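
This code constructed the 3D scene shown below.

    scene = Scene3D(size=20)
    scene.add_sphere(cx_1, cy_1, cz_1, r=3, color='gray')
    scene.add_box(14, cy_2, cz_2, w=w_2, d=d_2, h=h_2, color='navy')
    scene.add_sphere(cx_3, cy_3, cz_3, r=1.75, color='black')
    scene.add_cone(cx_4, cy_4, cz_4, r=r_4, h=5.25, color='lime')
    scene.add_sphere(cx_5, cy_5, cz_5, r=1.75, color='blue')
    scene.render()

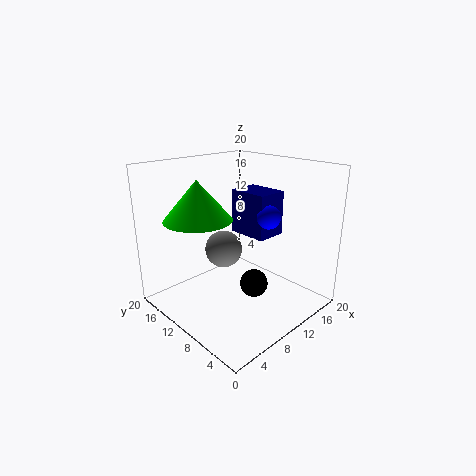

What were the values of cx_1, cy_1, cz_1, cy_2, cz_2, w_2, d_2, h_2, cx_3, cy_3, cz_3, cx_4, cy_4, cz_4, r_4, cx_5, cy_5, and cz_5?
cx_1 = 13; cy_1 = 16.5; cz_1 = 5.25; cy_2 = 9.25; cz_2 = 8.5; w_2 = 4.75; d_2 = 6.25; h_2 = 6.75; cx_3 = 7.75; cy_3 = 4.75; cz_3 = 6; cx_4 = 5; cy_4 = 12.25; cz_4 = 13.25; r_4 = 4.5; cx_5 = 15.25; cy_5 = 9; cz_5 = 12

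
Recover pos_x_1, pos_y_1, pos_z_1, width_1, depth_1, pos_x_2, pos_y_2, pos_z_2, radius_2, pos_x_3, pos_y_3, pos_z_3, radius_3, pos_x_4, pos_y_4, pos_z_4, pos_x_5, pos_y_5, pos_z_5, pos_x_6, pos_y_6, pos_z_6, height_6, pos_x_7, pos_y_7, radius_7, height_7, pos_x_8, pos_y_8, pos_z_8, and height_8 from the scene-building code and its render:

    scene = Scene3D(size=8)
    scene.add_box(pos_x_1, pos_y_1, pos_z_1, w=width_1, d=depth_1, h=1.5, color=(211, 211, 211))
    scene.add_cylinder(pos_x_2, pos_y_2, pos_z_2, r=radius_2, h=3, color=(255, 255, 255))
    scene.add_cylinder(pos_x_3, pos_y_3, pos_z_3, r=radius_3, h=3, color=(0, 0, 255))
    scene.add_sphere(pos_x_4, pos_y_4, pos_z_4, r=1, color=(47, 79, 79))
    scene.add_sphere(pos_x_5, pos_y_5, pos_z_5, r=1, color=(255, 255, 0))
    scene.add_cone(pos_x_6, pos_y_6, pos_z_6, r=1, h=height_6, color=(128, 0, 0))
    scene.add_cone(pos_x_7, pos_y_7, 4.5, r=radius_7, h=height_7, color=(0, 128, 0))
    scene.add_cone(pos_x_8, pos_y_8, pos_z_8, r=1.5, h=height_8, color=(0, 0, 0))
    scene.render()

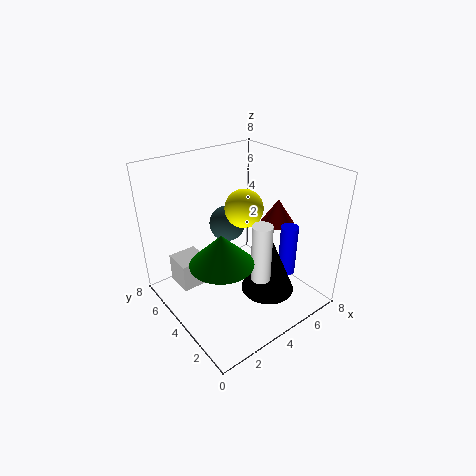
pos_x_1 = 0.5; pos_y_1 = 4; pos_z_1 = 2; width_1 = 1.5; depth_1 = 1.5; pos_x_2 = 3.5; pos_y_2 = 1.5; pos_z_2 = 3; radius_2 = 0.5; pos_x_3 = 6.5; pos_y_3 = 2.5; pos_z_3 = 1.5; radius_3 = 0.5; pos_x_4 = 4; pos_y_4 = 5; pos_z_4 = 4.5; pos_x_5 = 4; pos_y_5 = 3.5; pos_z_5 = 6; pos_x_6 = 7; pos_y_6 = 4; pos_z_6 = 4; height_6 = 1.5; pos_x_7 = 1.5; pos_y_7 = 2; radius_7 = 1.5; height_7 = 1.5; pos_x_8 = 5; pos_y_8 = 2.5; pos_z_8 = 1; height_8 = 3.5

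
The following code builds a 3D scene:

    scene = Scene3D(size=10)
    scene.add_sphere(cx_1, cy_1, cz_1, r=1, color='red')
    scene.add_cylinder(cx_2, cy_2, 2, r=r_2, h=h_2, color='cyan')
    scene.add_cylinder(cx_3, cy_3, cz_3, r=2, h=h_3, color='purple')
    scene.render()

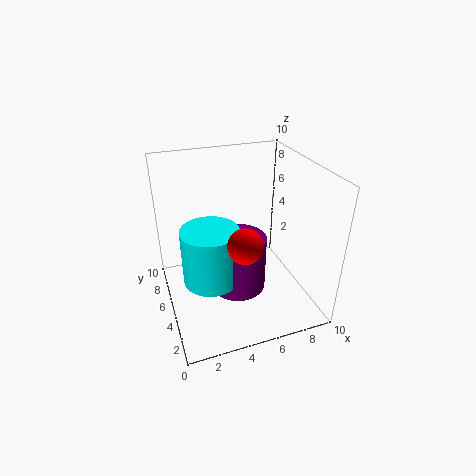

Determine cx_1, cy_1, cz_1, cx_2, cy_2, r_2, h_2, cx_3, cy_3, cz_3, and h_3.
cx_1 = 4, cy_1 = 1, cz_1 = 7, cx_2 = 3, cy_2 = 5, r_2 = 2, h_2 = 4, cx_3 = 5, cy_3 = 5, cz_3 = 1, h_3 = 4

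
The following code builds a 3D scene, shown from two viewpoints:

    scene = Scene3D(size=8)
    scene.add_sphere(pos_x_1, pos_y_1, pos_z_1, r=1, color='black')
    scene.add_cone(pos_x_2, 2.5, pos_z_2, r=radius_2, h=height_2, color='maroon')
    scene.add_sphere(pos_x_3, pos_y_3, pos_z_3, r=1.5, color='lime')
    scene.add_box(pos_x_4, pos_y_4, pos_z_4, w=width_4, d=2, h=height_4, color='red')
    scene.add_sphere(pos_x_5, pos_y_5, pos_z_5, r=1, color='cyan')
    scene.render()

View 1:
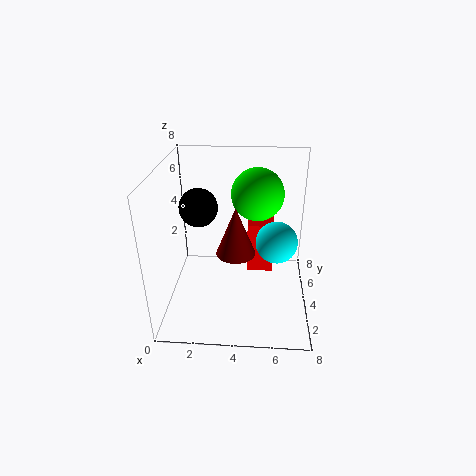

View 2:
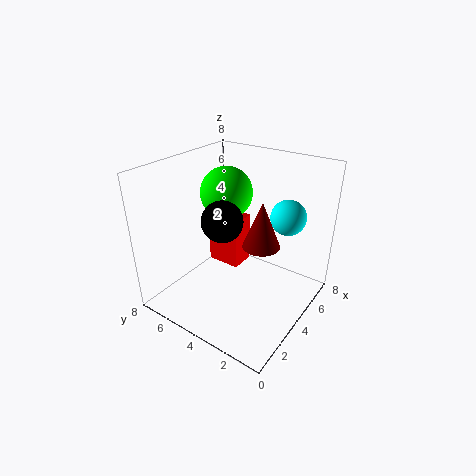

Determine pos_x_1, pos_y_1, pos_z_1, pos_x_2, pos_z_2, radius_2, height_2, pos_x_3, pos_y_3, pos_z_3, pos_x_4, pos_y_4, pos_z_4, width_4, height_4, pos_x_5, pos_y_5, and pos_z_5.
pos_x_1 = 2, pos_y_1 = 3.5, pos_z_1 = 6, pos_x_2 = 4, pos_z_2 = 4, radius_2 = 1, height_2 = 2.5, pos_x_3 = 5, pos_y_3 = 5.5, pos_z_3 = 6, pos_x_4 = 4.5, pos_y_4 = 4.5, pos_z_4 = 1.5, width_4 = 1.5, height_4 = 3, pos_x_5 = 6, pos_y_5 = 2, pos_z_5 = 5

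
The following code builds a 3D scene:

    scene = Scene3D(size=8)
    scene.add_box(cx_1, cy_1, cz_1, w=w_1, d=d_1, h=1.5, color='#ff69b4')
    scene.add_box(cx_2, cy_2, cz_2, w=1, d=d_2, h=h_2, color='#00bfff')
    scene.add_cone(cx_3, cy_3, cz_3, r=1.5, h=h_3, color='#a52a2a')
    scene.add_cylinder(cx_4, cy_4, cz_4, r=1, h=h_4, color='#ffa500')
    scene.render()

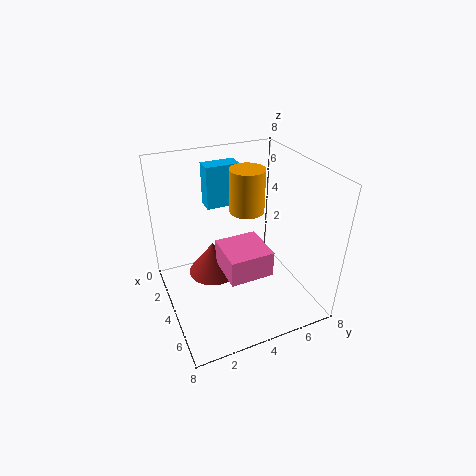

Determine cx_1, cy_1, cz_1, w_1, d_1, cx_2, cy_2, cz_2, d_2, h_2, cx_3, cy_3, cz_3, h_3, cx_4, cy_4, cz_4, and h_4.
cx_1 = 3
cy_1 = 3
cz_1 = 2
w_1 = 2.5
d_1 = 2.5
cx_2 = 1
cy_2 = 3
cz_2 = 5
d_2 = 2
h_2 = 2.5
cx_3 = 2.5
cy_3 = 3
cz_3 = 1
h_3 = 2
cx_4 = 3
cy_4 = 5
cz_4 = 5
h_4 = 2.5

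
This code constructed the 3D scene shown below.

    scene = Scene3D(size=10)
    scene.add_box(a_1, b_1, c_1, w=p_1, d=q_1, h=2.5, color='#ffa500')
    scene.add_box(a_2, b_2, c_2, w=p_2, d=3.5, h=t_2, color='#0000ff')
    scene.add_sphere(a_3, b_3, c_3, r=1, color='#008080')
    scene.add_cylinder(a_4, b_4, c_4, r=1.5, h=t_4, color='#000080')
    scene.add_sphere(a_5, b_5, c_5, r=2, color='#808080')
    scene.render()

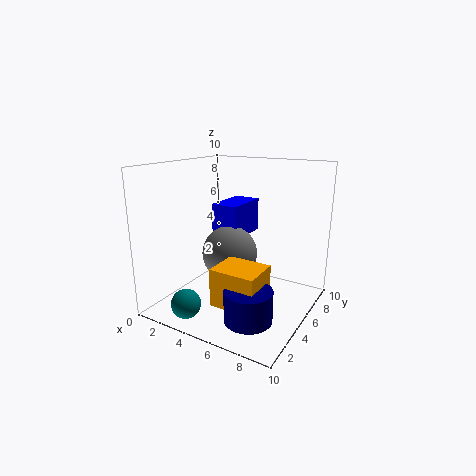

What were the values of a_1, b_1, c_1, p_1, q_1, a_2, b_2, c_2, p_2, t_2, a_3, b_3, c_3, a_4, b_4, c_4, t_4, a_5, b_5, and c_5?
a_1 = 5; b_1 = 1.5; c_1 = 1.5; p_1 = 3; q_1 = 2.5; a_2 = 2.5; b_2 = 5.5; c_2 = 4.5; p_2 = 2; t_2 = 2.5; a_3 = 3; b_3 = 1.5; c_3 = 1; a_4 = 7.5; b_4 = 2; c_4 = 1; t_4 = 2; a_5 = 4; b_5 = 5.5; c_5 = 3.5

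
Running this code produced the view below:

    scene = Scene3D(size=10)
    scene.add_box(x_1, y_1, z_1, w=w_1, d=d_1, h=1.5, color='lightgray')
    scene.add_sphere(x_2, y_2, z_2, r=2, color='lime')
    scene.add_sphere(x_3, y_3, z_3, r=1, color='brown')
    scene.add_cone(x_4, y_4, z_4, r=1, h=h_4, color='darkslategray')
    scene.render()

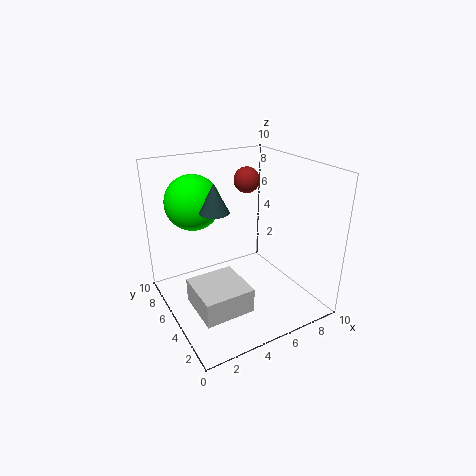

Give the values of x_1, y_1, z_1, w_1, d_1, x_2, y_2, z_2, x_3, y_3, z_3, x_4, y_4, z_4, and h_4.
x_1 = 0.5, y_1 = 0.5, z_1 = 2.5, w_1 = 3, d_1 = 3, x_2 = 3, y_2 = 8, z_2 = 7, x_3 = 7.5, y_3 = 8, z_3 = 8, x_4 = 3.5, y_4 = 5.5, z_4 = 7, h_4 = 2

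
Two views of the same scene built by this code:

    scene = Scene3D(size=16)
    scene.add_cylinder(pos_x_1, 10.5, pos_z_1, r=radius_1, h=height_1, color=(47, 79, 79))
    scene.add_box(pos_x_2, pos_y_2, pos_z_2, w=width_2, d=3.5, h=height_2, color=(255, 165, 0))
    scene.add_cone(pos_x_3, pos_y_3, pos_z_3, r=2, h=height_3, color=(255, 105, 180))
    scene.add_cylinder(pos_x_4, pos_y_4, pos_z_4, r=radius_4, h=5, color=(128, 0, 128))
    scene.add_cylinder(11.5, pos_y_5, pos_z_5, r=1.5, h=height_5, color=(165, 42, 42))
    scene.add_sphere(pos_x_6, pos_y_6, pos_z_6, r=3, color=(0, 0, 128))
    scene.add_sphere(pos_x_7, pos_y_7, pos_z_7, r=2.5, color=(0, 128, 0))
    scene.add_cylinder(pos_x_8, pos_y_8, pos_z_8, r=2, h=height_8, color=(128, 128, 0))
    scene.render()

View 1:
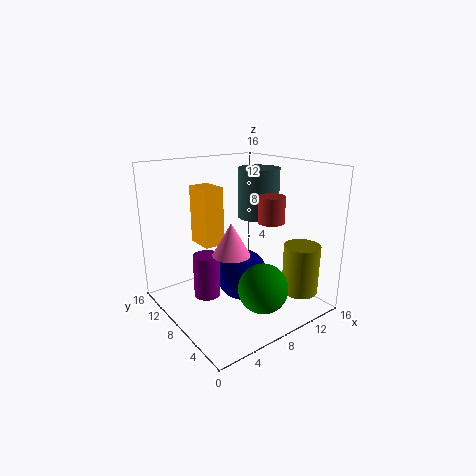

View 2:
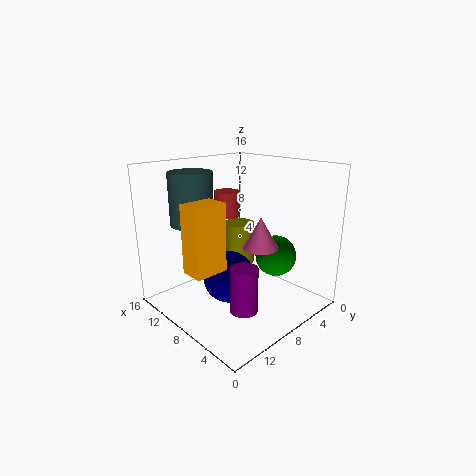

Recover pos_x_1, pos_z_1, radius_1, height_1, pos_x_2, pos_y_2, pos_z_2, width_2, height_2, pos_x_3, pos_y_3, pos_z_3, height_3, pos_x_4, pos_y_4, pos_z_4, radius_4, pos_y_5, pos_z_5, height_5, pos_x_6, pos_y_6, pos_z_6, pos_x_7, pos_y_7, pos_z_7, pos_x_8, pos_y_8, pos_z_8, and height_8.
pos_x_1 = 13; pos_z_1 = 9; radius_1 = 2.5; height_1 = 6; pos_x_2 = 6; pos_y_2 = 11.5; pos_z_2 = 6; width_2 = 2.5; height_2 = 7; pos_x_3 = 6; pos_y_3 = 6.5; pos_z_3 = 7; height_3 = 3.5; pos_x_4 = 5; pos_y_4 = 10; pos_z_4 = 1; radius_4 = 1.5; pos_y_5 = 6.5; pos_z_5 = 9.5; height_5 = 3; pos_x_6 = 9; pos_y_6 = 8.5; pos_z_6 = 3; pos_x_7 = 7; pos_y_7 = 2.5; pos_z_7 = 4.5; pos_x_8 = 13; pos_y_8 = 3; pos_z_8 = 2; height_8 = 5.5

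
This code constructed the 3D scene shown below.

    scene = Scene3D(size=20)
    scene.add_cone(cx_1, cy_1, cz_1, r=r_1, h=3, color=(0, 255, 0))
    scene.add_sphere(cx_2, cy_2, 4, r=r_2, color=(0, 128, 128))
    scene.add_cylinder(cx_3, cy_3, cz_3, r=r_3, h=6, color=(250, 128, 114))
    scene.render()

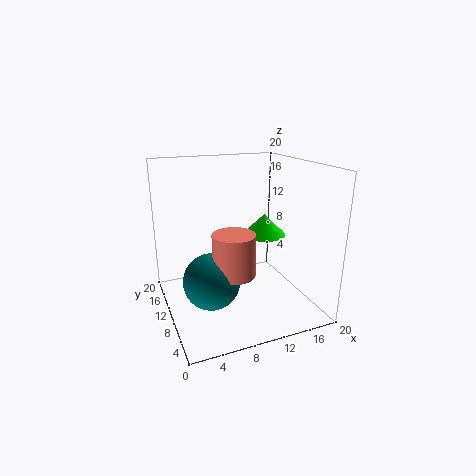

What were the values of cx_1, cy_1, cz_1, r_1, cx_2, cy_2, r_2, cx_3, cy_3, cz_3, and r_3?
cx_1 = 14
cy_1 = 10
cz_1 = 10
r_1 = 3
cx_2 = 6
cy_2 = 10
r_2 = 4
cx_3 = 9
cy_3 = 9
cz_3 = 5
r_3 = 3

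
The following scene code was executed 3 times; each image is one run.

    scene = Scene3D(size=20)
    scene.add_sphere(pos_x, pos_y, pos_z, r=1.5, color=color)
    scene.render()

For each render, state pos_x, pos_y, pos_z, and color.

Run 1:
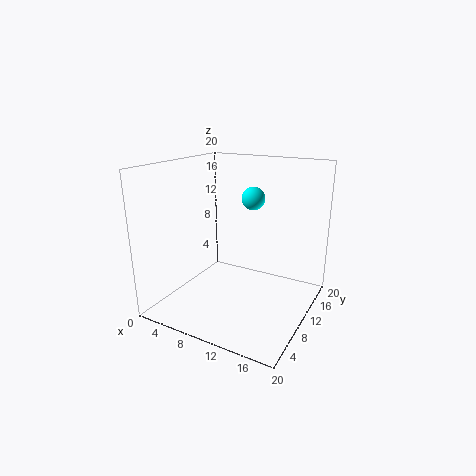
pos_x = 12.5
pos_y = 9.5
pos_z = 16
color = 'cyan'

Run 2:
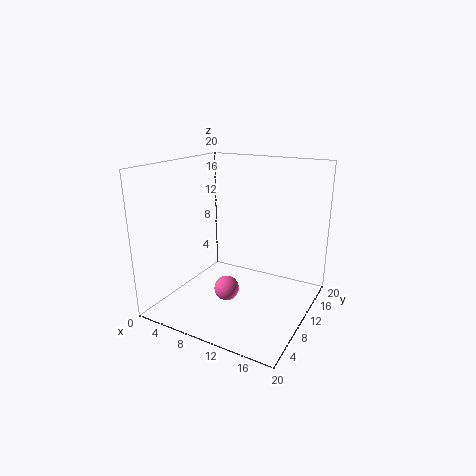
pos_x = 12
pos_y = 3.5
pos_z = 6
color = 'hotpink'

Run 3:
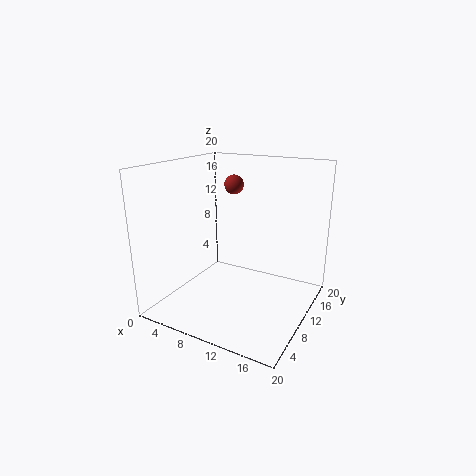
pos_x = 6
pos_y = 16
pos_z = 16
color = 'brown'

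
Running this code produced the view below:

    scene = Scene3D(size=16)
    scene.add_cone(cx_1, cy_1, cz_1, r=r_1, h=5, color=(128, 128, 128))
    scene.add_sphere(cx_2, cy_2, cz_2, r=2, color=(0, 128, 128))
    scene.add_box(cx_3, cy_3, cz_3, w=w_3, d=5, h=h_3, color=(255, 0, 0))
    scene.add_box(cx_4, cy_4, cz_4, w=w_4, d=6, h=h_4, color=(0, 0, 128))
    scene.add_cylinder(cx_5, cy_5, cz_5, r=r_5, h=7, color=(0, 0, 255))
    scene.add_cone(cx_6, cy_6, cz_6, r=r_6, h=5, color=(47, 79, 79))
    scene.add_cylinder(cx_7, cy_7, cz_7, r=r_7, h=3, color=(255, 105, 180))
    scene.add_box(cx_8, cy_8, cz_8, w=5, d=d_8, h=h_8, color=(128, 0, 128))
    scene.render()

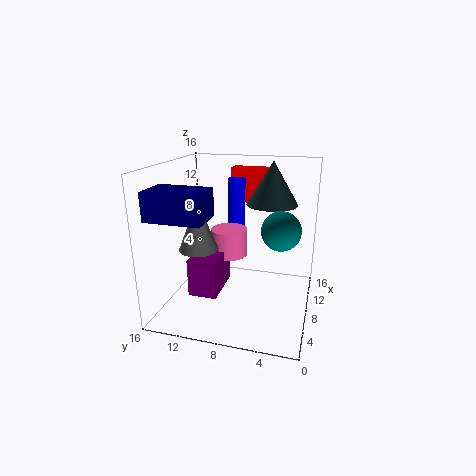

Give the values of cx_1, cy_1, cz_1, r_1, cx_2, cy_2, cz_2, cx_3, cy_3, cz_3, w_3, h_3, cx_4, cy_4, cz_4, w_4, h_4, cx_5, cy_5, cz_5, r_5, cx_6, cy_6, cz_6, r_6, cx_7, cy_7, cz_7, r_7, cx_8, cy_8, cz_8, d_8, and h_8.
cx_1 = 4; cy_1 = 11; cz_1 = 8; r_1 = 2; cx_2 = 6; cy_2 = 3; cz_2 = 10; cx_3 = 12; cy_3 = 5; cz_3 = 11; w_3 = 2; h_3 = 4; cx_4 = 2; cy_4 = 10; cz_4 = 11; w_4 = 4; h_4 = 3; cx_5 = 11; cy_5 = 9; cz_5 = 7; r_5 = 1; cx_6 = 12; cy_6 = 5; cz_6 = 11; r_6 = 3; cx_7 = 8; cy_7 = 9; cz_7 = 6; r_7 = 2; cx_8 = 3; cy_8 = 9; cz_8 = 3; d_8 = 3; h_8 = 4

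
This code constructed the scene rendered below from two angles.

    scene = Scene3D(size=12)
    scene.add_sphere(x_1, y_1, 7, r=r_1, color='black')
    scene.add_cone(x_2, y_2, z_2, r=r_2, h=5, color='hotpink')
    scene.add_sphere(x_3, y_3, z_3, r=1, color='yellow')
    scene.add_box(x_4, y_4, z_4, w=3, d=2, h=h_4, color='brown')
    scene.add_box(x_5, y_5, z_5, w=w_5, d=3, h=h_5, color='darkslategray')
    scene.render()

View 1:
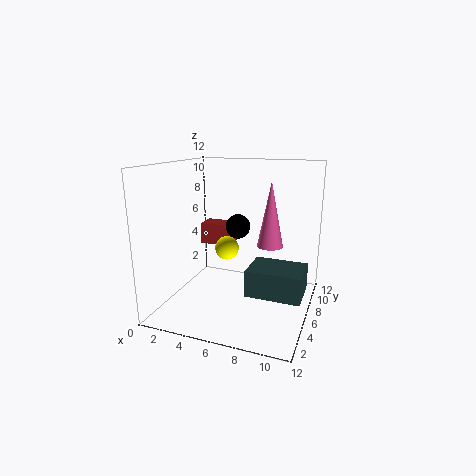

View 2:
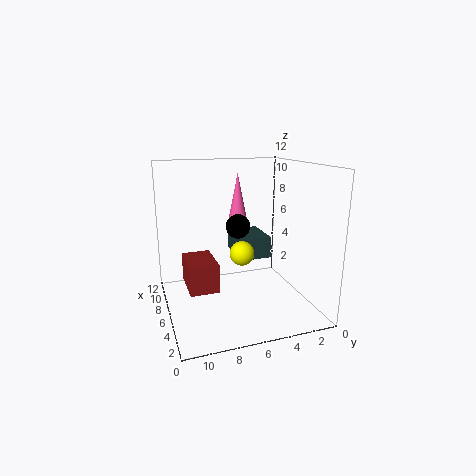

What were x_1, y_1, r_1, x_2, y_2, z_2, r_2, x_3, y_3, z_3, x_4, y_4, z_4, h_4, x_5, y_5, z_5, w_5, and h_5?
x_1 = 6; y_1 = 6; r_1 = 1; x_2 = 9; y_2 = 5; z_2 = 6; r_2 = 1; x_3 = 5; y_3 = 6; z_3 = 5; x_4 = 1; y_4 = 9; z_4 = 4; h_4 = 2; x_5 = 8; y_5 = 2; z_5 = 3; w_5 = 4; h_5 = 2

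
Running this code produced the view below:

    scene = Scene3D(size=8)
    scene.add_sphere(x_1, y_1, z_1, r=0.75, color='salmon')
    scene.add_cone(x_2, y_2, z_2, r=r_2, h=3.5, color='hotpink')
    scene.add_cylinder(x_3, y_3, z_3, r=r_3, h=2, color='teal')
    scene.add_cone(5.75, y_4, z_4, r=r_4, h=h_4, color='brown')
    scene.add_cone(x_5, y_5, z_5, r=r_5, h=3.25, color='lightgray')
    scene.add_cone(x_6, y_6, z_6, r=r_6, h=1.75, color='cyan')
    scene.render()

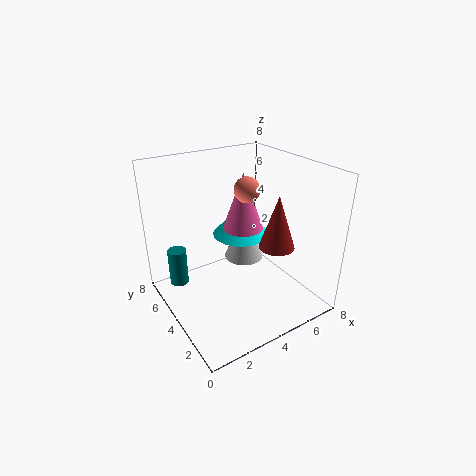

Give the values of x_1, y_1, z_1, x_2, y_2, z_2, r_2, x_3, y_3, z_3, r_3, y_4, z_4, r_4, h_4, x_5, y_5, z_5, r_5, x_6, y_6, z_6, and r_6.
x_1 = 5.25, y_1 = 5, z_1 = 6.25, x_2 = 5.5, y_2 = 5.75, z_2 = 3.5, r_2 = 1.25, x_3 = 0.75, y_3 = 5, z_3 = 1.75, r_3 = 0.5, y_4 = 2.75, z_4 = 3.5, r_4 = 1, h_4 = 3, x_5 = 5.75, y_5 = 6, z_5 = 1.25, r_5 = 1.25, x_6 = 5.5, y_6 = 6, z_6 = 3, r_6 = 1.75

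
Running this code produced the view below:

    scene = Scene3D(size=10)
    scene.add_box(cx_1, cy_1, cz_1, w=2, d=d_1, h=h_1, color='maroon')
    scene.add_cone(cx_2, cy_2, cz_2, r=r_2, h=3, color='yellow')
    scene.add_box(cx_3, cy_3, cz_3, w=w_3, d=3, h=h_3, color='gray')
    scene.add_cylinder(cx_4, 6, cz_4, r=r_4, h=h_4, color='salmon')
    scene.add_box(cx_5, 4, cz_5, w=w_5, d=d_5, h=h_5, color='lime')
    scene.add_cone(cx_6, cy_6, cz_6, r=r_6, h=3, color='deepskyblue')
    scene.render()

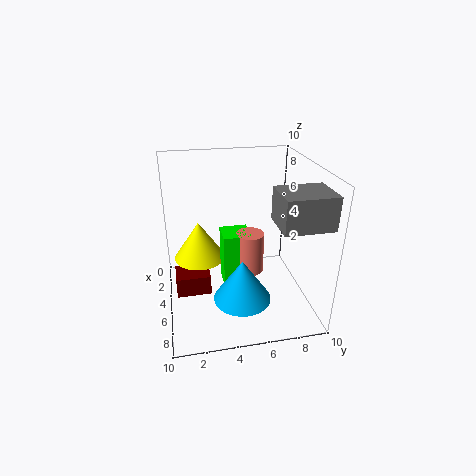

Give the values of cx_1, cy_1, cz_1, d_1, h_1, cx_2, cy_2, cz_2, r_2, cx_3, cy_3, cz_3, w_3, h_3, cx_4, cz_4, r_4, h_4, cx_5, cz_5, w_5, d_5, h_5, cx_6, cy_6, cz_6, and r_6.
cx_1 = 3
cy_1 = 0.5
cz_1 = 0.5
d_1 = 2.5
h_1 = 1.5
cx_2 = 2
cy_2 = 2.5
cz_2 = 2
r_2 = 2
cx_3 = 7.5
cy_3 = 6.5
cz_3 = 7.5
w_3 = 2.5
h_3 = 2
cx_4 = 4.5
cz_4 = 2
r_4 = 1
h_4 = 3
cx_5 = 3
cz_5 = 1
w_5 = 2
d_5 = 2
h_5 = 4
cx_6 = 6.5
cy_6 = 5
cz_6 = 1
r_6 = 2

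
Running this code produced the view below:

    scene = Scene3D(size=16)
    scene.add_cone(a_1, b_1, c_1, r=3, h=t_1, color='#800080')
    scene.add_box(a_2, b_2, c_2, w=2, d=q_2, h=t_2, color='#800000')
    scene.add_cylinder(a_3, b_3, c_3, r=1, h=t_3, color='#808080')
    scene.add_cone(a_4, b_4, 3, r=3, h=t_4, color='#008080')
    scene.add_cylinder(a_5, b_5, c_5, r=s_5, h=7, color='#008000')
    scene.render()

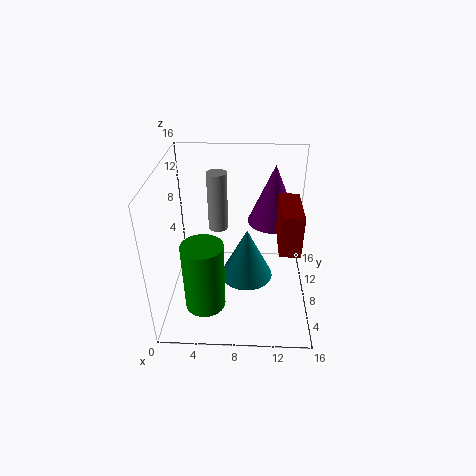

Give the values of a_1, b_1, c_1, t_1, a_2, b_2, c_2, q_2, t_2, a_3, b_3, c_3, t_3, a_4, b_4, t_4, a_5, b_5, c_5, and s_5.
a_1 = 12; b_1 = 12; c_1 = 8; t_1 = 7; a_2 = 12; b_2 = 2; c_2 = 10; q_2 = 5; t_2 = 4; a_3 = 6; b_3 = 7; c_3 = 10; t_3 = 6; a_4 = 9; b_4 = 8; t_4 = 6; a_5 = 5; b_5 = 2; c_5 = 4; s_5 = 2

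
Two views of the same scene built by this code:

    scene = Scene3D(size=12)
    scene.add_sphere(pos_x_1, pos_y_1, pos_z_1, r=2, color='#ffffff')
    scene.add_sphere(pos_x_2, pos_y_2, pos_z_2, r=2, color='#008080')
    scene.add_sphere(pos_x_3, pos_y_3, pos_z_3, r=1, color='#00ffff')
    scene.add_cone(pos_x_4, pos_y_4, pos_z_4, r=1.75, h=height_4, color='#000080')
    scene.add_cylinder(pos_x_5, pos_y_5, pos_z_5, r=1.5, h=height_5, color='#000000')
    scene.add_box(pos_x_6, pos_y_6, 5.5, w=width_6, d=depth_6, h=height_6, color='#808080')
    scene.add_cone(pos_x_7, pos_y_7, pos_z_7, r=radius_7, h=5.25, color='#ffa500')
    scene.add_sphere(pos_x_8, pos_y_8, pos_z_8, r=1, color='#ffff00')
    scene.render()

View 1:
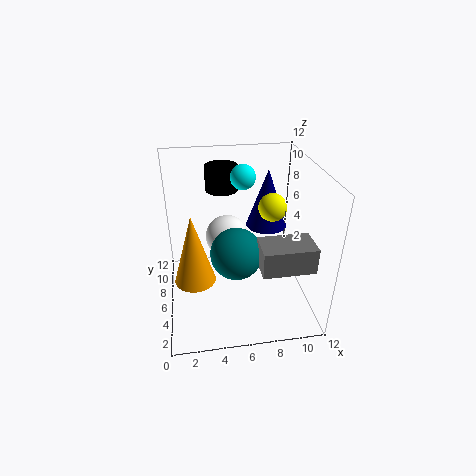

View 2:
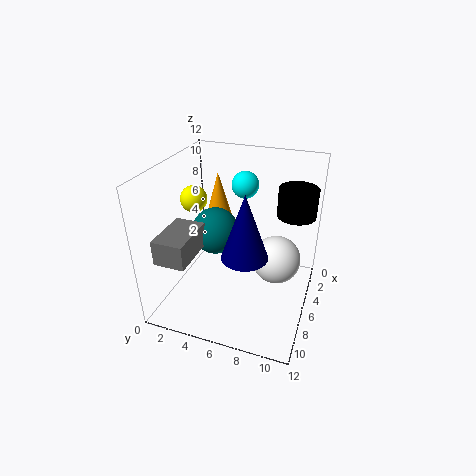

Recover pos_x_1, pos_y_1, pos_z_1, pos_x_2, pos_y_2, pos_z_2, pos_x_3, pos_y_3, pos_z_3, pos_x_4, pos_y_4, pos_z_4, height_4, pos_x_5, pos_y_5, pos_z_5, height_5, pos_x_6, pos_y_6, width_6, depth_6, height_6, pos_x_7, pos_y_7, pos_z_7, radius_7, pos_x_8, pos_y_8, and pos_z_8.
pos_x_1 = 5.5, pos_y_1 = 9.25, pos_z_1 = 4.25, pos_x_2 = 5.5, pos_y_2 = 3.75, pos_z_2 = 6, pos_x_3 = 6.5, pos_y_3 = 6.75, pos_z_3 = 11, pos_x_4 = 8.75, pos_y_4 = 7.5, pos_z_4 = 6.25, height_4 = 5, pos_x_5 = 5.25, pos_y_5 = 10.5, pos_z_5 = 8.5, height_5 = 2.25, pos_x_6 = 7, pos_y_6 = 1, width_6 = 4, depth_6 = 2.5, height_6 = 2, pos_x_7 = 2.25, pos_y_7 = 2.75, pos_z_7 = 4.75, radius_7 = 1.5, pos_x_8 = 8, pos_y_8 = 3.25, pos_z_8 = 10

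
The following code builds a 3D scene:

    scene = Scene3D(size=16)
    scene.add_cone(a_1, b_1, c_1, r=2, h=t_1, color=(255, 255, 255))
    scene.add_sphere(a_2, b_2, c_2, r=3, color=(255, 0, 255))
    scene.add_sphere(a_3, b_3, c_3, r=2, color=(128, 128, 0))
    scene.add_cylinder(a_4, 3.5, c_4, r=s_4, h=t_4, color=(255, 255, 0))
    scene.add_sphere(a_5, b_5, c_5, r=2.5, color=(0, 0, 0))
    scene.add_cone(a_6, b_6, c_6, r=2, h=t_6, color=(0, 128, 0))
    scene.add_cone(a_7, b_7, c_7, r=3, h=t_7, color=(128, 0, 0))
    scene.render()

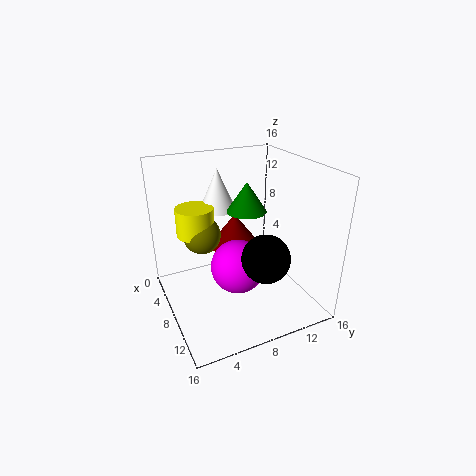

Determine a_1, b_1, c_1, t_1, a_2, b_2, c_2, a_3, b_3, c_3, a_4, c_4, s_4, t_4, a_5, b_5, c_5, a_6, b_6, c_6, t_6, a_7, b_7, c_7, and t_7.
a_1 = 6
b_1 = 6.5
c_1 = 11
t_1 = 4.5
a_2 = 9
b_2 = 7.5
c_2 = 5
a_3 = 7.5
b_3 = 4
c_3 = 9
a_4 = 7
c_4 = 9
s_4 = 2
t_4 = 3
a_5 = 12.5
b_5 = 9
c_5 = 7.5
a_6 = 10
b_6 = 8
c_6 = 12
t_6 = 3
a_7 = 5
b_7 = 9
c_7 = 5.5
t_7 = 4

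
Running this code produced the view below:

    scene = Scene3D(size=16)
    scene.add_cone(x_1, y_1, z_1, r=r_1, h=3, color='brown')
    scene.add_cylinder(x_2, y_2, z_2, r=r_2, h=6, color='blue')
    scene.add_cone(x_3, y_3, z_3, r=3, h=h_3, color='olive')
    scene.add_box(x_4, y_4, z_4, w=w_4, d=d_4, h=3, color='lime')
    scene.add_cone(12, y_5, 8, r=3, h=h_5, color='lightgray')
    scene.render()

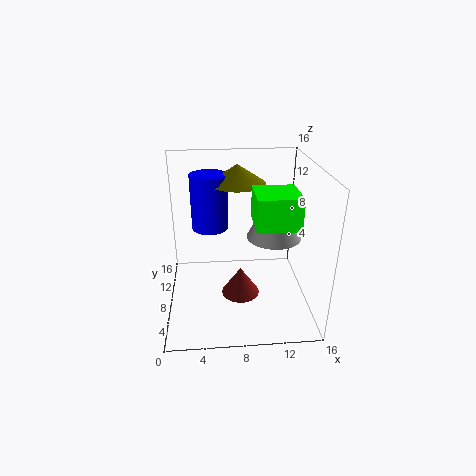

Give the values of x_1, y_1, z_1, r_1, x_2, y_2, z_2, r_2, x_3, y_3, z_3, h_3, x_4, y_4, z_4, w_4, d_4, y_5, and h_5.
x_1 = 8, y_1 = 5, z_1 = 3, r_1 = 2, x_2 = 5, y_2 = 9, z_2 = 9, r_2 = 2, x_3 = 8, y_3 = 9, z_3 = 14, h_3 = 2, x_4 = 9, y_4 = 1, z_4 = 12, w_4 = 4, d_4 = 4, y_5 = 8, h_5 = 6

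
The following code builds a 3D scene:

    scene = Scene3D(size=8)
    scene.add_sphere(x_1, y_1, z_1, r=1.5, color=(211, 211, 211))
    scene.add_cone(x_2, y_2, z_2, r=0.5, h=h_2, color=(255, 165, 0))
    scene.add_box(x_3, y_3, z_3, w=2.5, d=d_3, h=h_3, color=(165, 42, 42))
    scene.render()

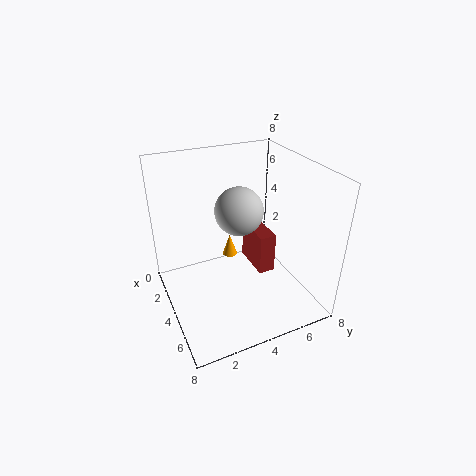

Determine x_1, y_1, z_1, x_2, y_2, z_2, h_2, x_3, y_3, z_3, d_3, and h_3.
x_1 = 2, y_1 = 5, z_1 = 4.5, x_2 = 0.5, y_2 = 5, z_2 = 0.5, h_2 = 1.5, x_3 = 1.5, y_3 = 5.5, z_3 = 1, d_3 = 1, h_3 = 2.5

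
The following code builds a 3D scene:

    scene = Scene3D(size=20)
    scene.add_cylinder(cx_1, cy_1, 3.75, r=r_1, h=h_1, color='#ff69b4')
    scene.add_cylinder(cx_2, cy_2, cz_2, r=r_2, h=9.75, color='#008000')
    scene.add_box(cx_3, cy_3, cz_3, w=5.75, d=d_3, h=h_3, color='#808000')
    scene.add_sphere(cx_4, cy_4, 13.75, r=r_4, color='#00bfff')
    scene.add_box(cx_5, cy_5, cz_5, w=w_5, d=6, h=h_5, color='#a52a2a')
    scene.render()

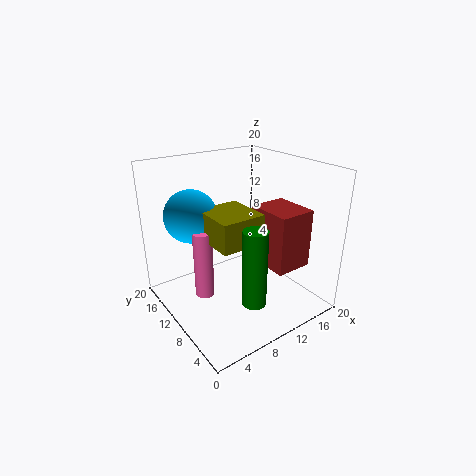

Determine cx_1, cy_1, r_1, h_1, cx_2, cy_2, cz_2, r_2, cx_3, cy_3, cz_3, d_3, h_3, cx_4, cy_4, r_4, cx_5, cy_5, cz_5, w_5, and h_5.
cx_1 = 4
cy_1 = 9.25
r_1 = 1.25
h_1 = 9
cx_2 = 7.25
cy_2 = 2.75
cz_2 = 4.75
r_2 = 1.5
cx_3 = 4.25
cy_3 = 4.5
cz_3 = 11.5
d_3 = 6.25
h_3 = 3.75
cx_4 = 4.25
cy_4 = 12.5
r_4 = 3.5
cx_5 = 11.25
cy_5 = 2.5
cz_5 = 7.25
w_5 = 5
h_5 = 7.75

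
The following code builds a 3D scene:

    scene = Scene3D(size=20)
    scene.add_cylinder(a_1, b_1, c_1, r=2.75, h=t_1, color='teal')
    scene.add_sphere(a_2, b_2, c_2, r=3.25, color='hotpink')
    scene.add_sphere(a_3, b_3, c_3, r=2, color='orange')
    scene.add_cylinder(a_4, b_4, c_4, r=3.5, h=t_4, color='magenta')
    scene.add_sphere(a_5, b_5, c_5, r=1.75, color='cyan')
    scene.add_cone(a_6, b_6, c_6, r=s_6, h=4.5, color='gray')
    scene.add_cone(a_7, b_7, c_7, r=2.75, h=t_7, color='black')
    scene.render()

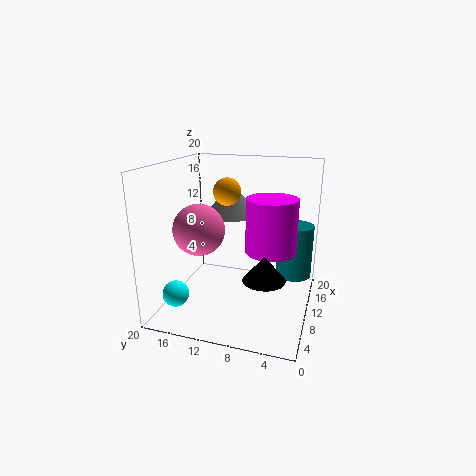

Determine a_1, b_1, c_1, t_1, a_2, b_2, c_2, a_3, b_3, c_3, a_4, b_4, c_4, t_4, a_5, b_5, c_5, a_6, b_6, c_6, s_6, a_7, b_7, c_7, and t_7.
a_1 = 17.25, b_1 = 3, c_1 = 2, t_1 = 8.25, a_2 = 5, b_2 = 13.5, c_2 = 12.5, a_3 = 12.75, b_3 = 12.5, c_3 = 15.75, a_4 = 10.75, b_4 = 5.5, c_4 = 8.25, t_4 = 7.5, a_5 = 3.75, b_5 = 16.75, c_5 = 3.5, a_6 = 15.5, b_6 = 12.75, c_6 = 11.75, s_6 = 4.25, a_7 = 6, b_7 = 5.25, c_7 = 6.25, t_7 = 3.25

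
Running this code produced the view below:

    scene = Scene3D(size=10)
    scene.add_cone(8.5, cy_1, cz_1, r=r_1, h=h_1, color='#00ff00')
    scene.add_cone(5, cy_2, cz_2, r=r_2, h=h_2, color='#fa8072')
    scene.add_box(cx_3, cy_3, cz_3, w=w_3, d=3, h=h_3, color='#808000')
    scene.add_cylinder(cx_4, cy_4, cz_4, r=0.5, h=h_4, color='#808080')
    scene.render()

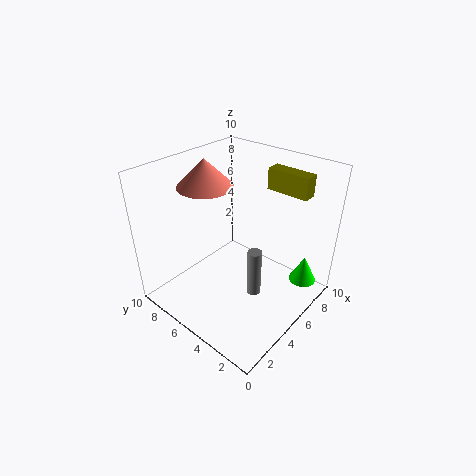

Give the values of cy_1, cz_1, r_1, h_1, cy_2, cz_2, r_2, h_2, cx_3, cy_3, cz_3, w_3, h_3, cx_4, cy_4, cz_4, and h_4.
cy_1 = 1.5, cz_1 = 1, r_1 = 1, h_1 = 2, cy_2 = 8, cz_2 = 8, r_2 = 2, h_2 = 2, cx_3 = 7.5, cy_3 = 1.5, cz_3 = 8, w_3 = 1, h_3 = 1.5, cx_4 = 5, cy_4 = 3.5, cz_4 = 1, h_4 = 3.5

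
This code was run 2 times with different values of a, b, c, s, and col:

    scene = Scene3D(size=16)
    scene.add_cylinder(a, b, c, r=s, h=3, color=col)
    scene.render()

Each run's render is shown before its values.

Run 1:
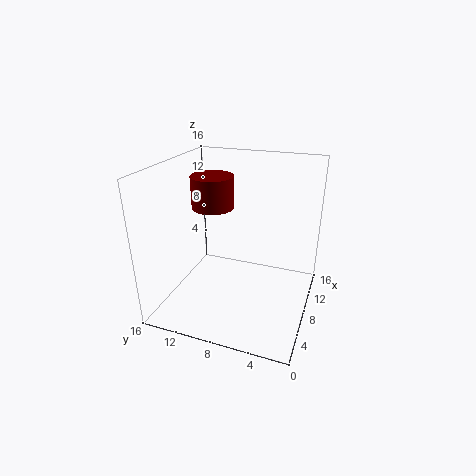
a = 4, b = 9, c = 13, s = 2, col = 'maroon'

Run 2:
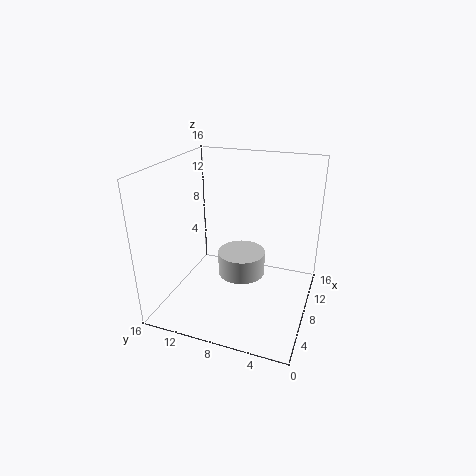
a = 12, b = 9, c = 1, s = 3, col = 'lightgray'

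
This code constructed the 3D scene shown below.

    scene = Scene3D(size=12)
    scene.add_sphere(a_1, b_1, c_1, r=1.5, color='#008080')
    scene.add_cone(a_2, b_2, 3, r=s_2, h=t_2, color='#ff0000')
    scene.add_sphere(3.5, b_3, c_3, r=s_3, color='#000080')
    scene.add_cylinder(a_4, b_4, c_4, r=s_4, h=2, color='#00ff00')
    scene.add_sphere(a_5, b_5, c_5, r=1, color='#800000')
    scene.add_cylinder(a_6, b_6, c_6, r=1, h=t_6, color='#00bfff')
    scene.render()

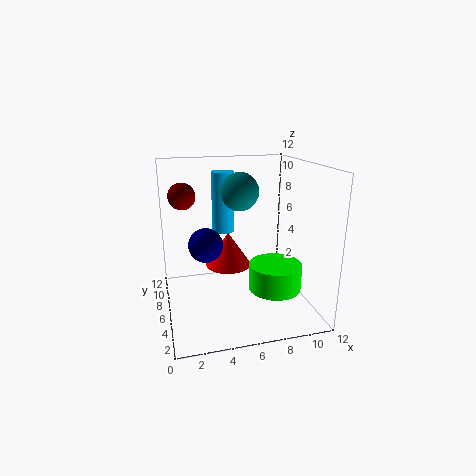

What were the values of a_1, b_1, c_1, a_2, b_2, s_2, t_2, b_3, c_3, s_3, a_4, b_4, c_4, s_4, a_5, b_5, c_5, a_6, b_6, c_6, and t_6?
a_1 = 6, b_1 = 5.5, c_1 = 10, a_2 = 5.5, b_2 = 7.5, s_2 = 2, t_2 = 3, b_3 = 7.5, c_3 = 5, s_3 = 1.5, a_4 = 8, b_4 = 2.5, c_4 = 3, s_4 = 2, a_5 = 1.5, b_5 = 5, c_5 = 10, a_6 = 5.5, b_6 = 9.5, c_6 = 5.5, t_6 = 5.5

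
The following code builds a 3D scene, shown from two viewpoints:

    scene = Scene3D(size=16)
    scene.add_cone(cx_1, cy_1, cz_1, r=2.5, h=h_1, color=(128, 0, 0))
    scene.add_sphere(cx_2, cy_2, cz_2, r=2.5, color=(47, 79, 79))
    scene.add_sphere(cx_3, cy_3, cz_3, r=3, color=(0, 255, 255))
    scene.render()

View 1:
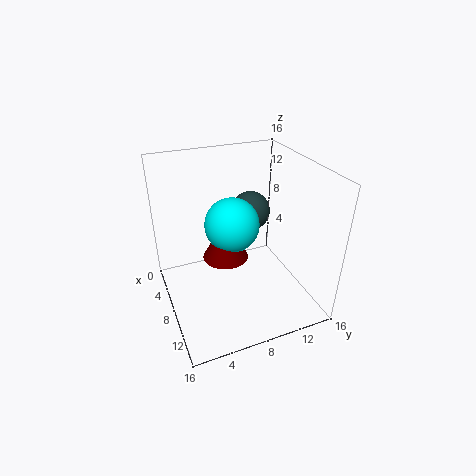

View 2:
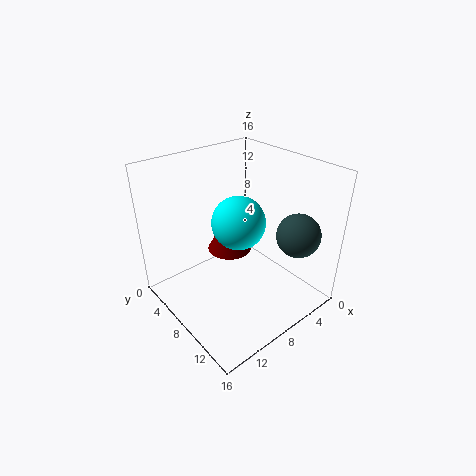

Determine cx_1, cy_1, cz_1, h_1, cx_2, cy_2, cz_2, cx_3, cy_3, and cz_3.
cx_1 = 8
cy_1 = 6.5
cz_1 = 6
h_1 = 4.5
cx_2 = 2.5
cy_2 = 12
cz_2 = 8
cx_3 = 7.5
cy_3 = 7.5
cz_3 = 9.5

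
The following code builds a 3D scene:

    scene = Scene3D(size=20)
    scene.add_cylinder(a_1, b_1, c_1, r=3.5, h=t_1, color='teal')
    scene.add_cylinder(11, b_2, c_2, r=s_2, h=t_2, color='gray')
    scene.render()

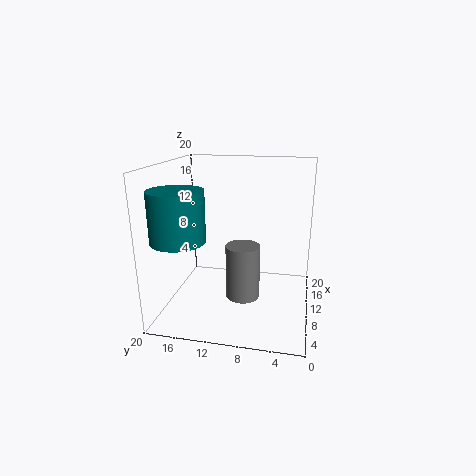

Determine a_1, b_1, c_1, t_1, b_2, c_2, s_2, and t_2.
a_1 = 4.5; b_1 = 16.5; c_1 = 11; t_1 = 6.5; b_2 = 9.5; c_2 = 0.5; s_2 = 2.5; t_2 = 8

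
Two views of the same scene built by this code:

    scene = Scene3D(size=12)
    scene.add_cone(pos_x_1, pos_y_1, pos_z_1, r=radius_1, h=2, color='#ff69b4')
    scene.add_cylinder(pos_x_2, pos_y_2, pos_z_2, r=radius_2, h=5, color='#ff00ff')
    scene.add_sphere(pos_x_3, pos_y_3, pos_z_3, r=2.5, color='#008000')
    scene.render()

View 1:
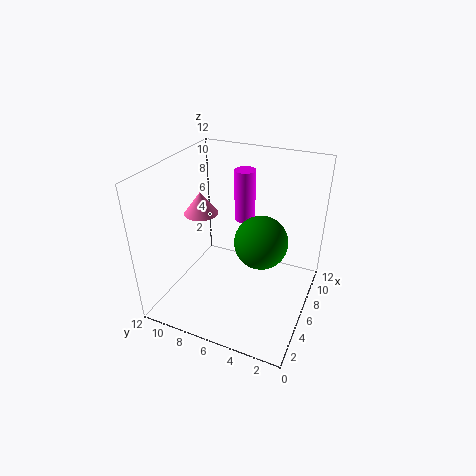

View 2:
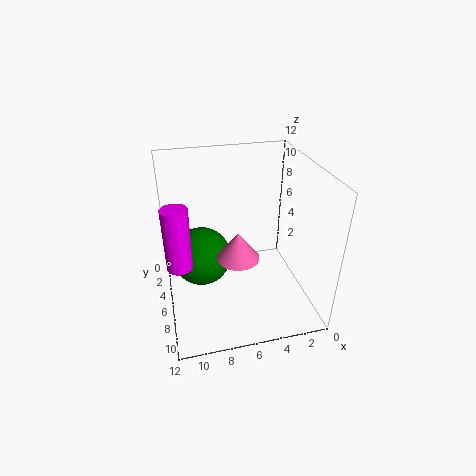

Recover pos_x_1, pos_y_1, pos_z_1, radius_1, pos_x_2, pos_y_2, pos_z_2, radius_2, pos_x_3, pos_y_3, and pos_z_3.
pos_x_1 = 7, pos_y_1 = 10, pos_z_1 = 7, radius_1 = 1.5, pos_x_2 = 11, pos_y_2 = 7.5, pos_z_2 = 5, radius_2 = 1, pos_x_3 = 9, pos_y_3 = 5, pos_z_3 = 4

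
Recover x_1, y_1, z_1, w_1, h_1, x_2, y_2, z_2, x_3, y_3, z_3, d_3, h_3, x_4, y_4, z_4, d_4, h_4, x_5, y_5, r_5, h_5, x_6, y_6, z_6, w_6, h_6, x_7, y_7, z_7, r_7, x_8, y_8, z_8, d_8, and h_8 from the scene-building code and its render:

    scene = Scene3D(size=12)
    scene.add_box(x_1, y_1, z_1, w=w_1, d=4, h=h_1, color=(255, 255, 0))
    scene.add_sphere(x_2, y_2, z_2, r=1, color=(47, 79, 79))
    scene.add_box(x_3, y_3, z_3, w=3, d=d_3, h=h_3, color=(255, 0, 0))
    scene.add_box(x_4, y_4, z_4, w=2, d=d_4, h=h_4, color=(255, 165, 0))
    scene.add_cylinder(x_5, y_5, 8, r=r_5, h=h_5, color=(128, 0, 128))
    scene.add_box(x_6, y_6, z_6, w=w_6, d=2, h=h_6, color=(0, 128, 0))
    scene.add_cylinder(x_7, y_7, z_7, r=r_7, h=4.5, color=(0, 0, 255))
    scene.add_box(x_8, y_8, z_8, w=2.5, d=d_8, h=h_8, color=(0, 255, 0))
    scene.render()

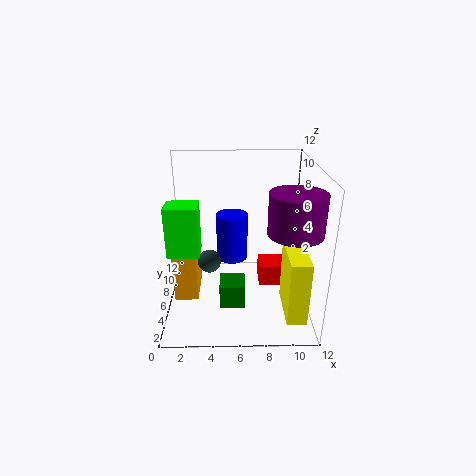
x_1 = 9.5, y_1 = 0.5, z_1 = 1.5, w_1 = 1.5, h_1 = 5, x_2 = 3.5, y_2 = 6.5, z_2 = 3.5, x_3 = 8, y_3 = 7, z_3 = 0.5, d_3 = 2.5, h_3 = 2, x_4 = 0.5, y_4 = 5, z_4 = 0.5, d_4 = 4, h_4 = 4.5, x_5 = 10, y_5 = 2.5, r_5 = 2, h_5 = 3, x_6 = 4.5, y_6 = 2.5, z_6 = 1.5, w_6 = 2, h_6 = 2, x_7 = 5.5, y_7 = 10, z_7 = 2, r_7 = 1.5, x_8 = 0.5, y_8 = 3.5, z_8 = 5.5, d_8 = 2, h_8 = 4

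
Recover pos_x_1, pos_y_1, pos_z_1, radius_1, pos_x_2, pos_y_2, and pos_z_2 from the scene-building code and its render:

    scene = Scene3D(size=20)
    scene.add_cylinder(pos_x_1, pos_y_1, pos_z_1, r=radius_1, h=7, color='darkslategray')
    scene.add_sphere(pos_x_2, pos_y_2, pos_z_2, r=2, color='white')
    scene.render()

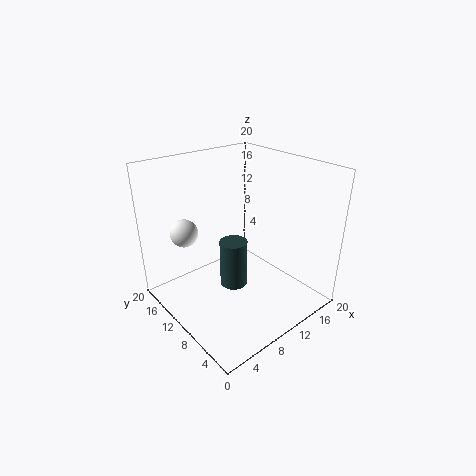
pos_x_1 = 10, pos_y_1 = 11, pos_z_1 = 2, radius_1 = 2, pos_x_2 = 5, pos_y_2 = 16, pos_z_2 = 10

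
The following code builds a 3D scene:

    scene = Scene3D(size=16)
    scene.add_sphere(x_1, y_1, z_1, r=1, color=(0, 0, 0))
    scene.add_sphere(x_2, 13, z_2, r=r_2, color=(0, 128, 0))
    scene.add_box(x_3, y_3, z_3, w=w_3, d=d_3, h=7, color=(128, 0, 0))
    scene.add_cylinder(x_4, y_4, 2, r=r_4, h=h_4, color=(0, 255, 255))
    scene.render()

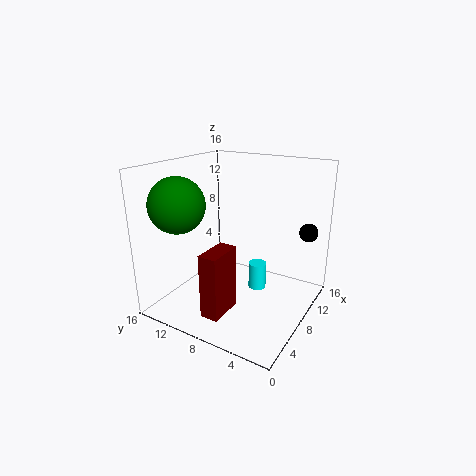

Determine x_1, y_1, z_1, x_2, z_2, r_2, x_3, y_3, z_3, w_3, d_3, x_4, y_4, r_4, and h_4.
x_1 = 11, y_1 = 1, z_1 = 9, x_2 = 4, z_2 = 12, r_2 = 3, x_3 = 2, y_3 = 7, z_3 = 1, w_3 = 4, d_3 = 2, x_4 = 9, y_4 = 6, r_4 = 1, h_4 = 3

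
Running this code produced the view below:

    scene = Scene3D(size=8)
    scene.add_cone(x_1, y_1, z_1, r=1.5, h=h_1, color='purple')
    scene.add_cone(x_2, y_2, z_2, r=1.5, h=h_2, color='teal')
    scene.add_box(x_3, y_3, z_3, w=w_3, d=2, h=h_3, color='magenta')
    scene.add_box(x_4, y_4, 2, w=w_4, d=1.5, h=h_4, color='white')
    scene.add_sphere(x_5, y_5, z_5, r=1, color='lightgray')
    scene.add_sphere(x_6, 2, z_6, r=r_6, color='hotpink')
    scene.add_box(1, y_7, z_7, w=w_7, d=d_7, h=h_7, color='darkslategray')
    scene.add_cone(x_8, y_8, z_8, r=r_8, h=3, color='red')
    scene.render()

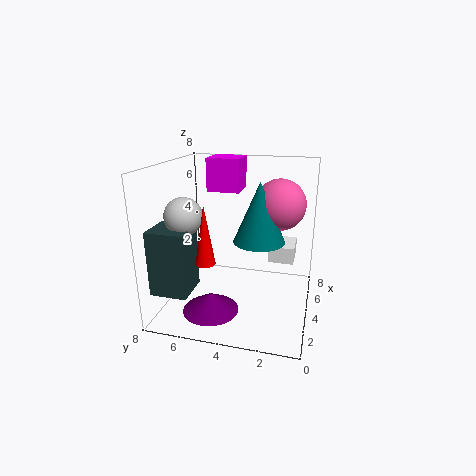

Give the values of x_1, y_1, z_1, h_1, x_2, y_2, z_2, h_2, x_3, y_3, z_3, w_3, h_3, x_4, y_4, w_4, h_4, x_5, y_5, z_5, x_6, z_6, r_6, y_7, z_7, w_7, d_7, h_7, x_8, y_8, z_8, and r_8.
x_1 = 2
y_1 = 5
z_1 = 0.5
h_1 = 1
x_2 = 5
y_2 = 3
z_2 = 3.5
h_2 = 3.5
x_3 = 6
y_3 = 4.5
z_3 = 6
w_3 = 2
h_3 = 2
x_4 = 5.5
y_4 = 1
w_4 = 2
h_4 = 1
x_5 = 2.5
y_5 = 6.5
z_5 = 5.5
x_6 = 6
z_6 = 5.5
r_6 = 1.5
y_7 = 6
z_7 = 1.5
w_7 = 2
d_7 = 2
h_7 = 3.5
x_8 = 1.5
y_8 = 5
z_8 = 3.5
r_8 = 0.5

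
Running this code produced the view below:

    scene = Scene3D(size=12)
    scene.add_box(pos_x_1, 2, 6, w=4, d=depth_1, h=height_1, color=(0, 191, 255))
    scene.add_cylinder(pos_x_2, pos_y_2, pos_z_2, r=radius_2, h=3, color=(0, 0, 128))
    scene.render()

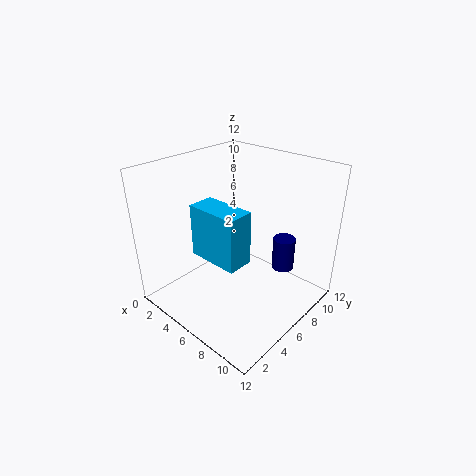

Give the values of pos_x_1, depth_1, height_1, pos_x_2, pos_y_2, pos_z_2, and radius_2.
pos_x_1 = 5
depth_1 = 2
height_1 = 4
pos_x_2 = 8
pos_y_2 = 10
pos_z_2 = 2
radius_2 = 1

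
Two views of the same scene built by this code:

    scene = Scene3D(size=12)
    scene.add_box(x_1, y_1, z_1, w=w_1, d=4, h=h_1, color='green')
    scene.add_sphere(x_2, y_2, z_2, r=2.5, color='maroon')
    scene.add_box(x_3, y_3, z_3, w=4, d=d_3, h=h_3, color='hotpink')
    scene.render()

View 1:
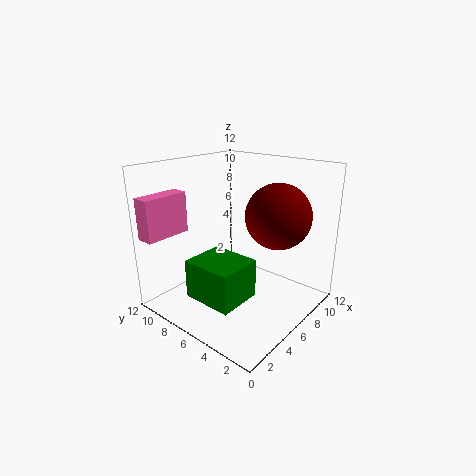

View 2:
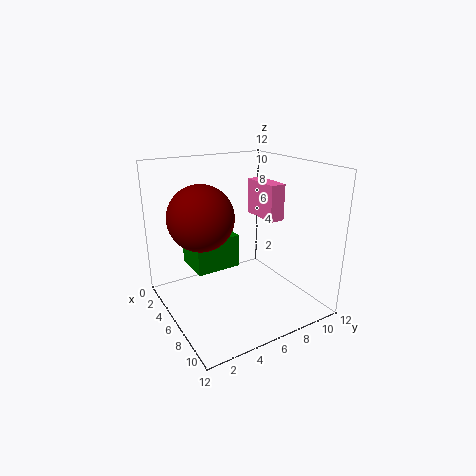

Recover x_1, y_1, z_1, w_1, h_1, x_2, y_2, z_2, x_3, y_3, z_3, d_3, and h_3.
x_1 = 1, y_1 = 3, z_1 = 2.5, w_1 = 3.5, h_1 = 3, x_2 = 6.5, y_2 = 2.5, z_2 = 8.5, x_3 = 0.5, y_3 = 10.5, z_3 = 6, d_3 = 1.5, h_3 = 3.5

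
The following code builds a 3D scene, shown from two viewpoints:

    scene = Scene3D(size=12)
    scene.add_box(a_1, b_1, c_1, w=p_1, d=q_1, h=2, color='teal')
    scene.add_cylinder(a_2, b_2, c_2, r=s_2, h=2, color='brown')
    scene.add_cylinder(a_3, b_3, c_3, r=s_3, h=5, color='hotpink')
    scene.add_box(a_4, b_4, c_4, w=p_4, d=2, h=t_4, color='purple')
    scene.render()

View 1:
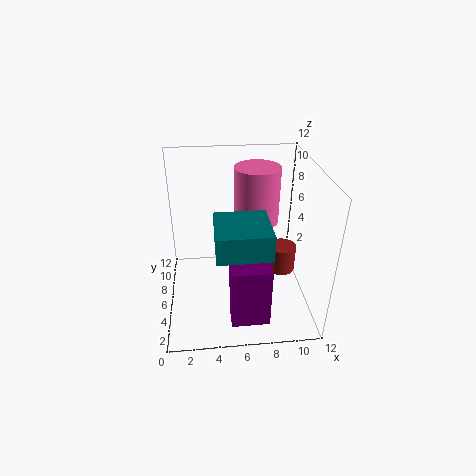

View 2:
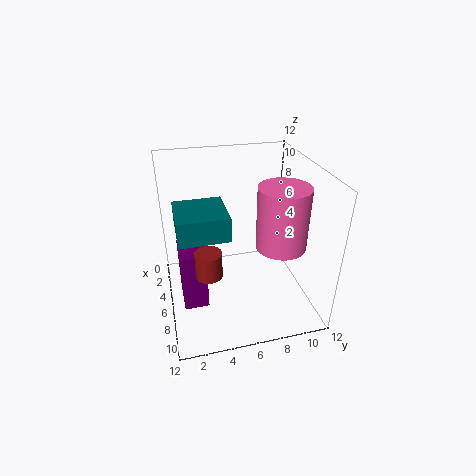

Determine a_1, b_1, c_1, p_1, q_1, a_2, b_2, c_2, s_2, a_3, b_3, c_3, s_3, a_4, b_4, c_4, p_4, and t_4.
a_1 = 4
b_1 = 1
c_1 = 7
p_1 = 4
q_1 = 4
a_2 = 9
b_2 = 3
c_2 = 5
s_2 = 1
a_3 = 8
b_3 = 9
c_3 = 6
s_3 = 2
a_4 = 5
b_4 = 1
c_4 = 1
p_4 = 3
t_4 = 5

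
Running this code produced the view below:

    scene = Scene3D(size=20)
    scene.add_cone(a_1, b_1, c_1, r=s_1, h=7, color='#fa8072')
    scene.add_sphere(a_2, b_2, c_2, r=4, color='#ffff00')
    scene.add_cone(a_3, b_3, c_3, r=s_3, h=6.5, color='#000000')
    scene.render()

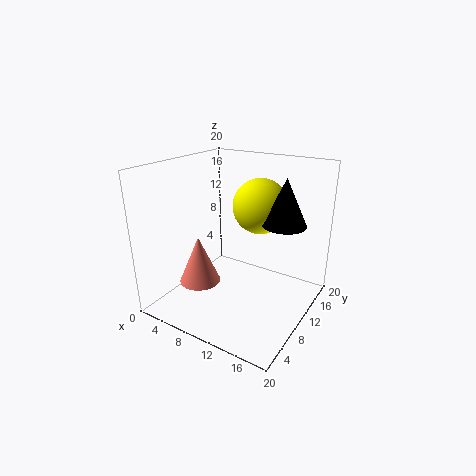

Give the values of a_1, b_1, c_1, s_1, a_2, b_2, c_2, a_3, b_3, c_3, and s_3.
a_1 = 4.5, b_1 = 8, c_1 = 2.5, s_1 = 3, a_2 = 11, b_2 = 14.5, c_2 = 13.5, a_3 = 15.5, b_3 = 13, c_3 = 12, s_3 = 3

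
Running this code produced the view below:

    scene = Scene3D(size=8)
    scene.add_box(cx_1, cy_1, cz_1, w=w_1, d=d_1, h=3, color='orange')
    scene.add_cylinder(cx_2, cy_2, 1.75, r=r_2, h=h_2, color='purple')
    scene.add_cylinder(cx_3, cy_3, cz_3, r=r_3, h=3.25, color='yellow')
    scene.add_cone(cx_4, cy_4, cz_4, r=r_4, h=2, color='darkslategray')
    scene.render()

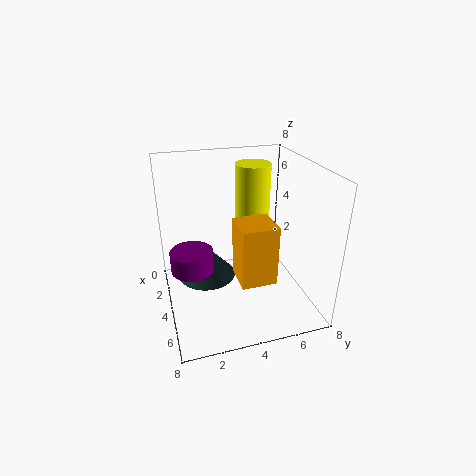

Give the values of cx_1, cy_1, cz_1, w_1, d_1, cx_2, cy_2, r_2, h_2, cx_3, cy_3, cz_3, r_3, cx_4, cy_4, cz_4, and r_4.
cx_1 = 5.5
cy_1 = 3.25
cz_1 = 3
w_1 = 1.75
d_1 = 1.75
cx_2 = 3
cy_2 = 1.5
r_2 = 1.25
h_2 = 1.25
cx_3 = 2.75
cy_3 = 5.25
cz_3 = 4.5
r_3 = 1
cx_4 = 2.25
cy_4 = 2.5
cz_4 = 0.75
r_4 = 1.75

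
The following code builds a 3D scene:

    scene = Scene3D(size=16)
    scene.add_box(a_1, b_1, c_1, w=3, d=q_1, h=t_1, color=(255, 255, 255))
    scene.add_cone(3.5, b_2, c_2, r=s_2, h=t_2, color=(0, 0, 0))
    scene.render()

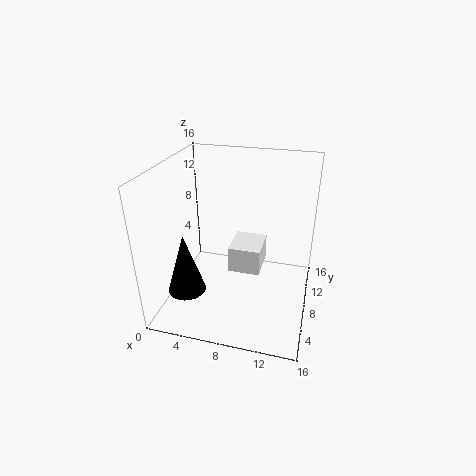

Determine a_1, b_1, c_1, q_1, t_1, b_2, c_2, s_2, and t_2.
a_1 = 8.5, b_1 = 2.5, c_1 = 7.5, q_1 = 3.5, t_1 = 2.5, b_2 = 3.5, c_2 = 3.5, s_2 = 2, t_2 = 6.5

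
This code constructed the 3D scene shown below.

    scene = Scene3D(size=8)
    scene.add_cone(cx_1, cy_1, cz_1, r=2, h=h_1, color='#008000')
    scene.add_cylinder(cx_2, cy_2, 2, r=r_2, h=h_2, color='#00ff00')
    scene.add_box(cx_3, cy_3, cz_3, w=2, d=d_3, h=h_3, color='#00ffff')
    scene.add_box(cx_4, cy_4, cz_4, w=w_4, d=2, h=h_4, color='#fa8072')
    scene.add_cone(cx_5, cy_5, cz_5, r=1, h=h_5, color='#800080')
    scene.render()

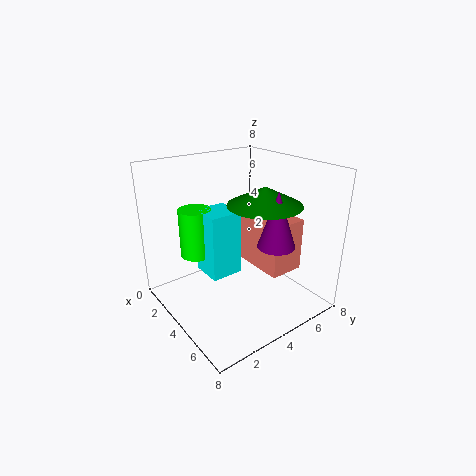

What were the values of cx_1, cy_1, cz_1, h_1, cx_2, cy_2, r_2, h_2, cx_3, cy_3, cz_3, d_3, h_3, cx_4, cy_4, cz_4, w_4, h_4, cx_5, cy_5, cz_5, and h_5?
cx_1 = 5; cy_1 = 5; cz_1 = 6; h_1 = 1; cx_2 = 1; cy_2 = 3; r_2 = 1; h_2 = 3; cx_3 = 1; cy_3 = 3; cz_3 = 1; d_3 = 2; h_3 = 4; cx_4 = 3; cy_4 = 5; cz_4 = 2; w_4 = 3; h_4 = 3; cx_5 = 6; cy_5 = 5; cz_5 = 4; h_5 = 3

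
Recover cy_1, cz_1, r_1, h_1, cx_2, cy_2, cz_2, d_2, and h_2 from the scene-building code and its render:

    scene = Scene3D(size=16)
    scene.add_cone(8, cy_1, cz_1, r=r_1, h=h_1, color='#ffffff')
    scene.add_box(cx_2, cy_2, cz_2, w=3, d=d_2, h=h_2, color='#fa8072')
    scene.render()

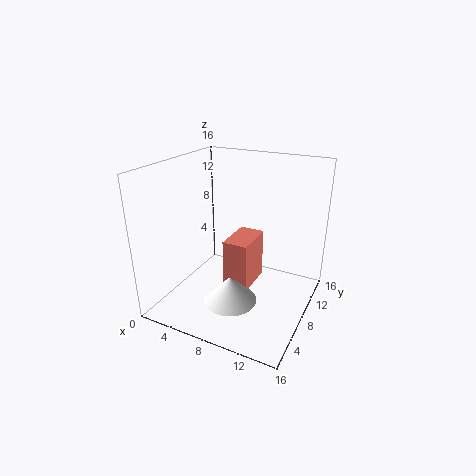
cy_1 = 6, cz_1 = 1, r_1 = 3, h_1 = 3, cx_2 = 6, cy_2 = 8, cz_2 = 1, d_2 = 5, h_2 = 6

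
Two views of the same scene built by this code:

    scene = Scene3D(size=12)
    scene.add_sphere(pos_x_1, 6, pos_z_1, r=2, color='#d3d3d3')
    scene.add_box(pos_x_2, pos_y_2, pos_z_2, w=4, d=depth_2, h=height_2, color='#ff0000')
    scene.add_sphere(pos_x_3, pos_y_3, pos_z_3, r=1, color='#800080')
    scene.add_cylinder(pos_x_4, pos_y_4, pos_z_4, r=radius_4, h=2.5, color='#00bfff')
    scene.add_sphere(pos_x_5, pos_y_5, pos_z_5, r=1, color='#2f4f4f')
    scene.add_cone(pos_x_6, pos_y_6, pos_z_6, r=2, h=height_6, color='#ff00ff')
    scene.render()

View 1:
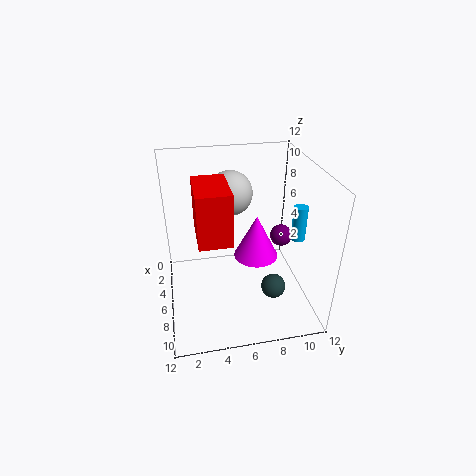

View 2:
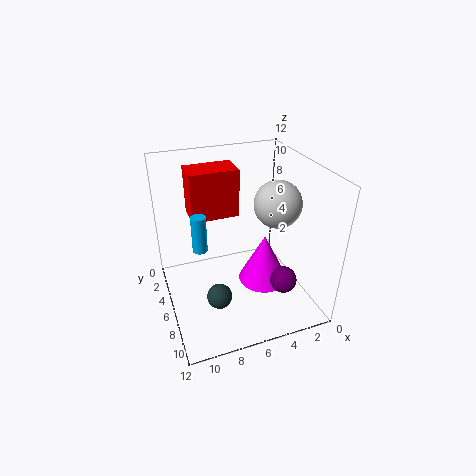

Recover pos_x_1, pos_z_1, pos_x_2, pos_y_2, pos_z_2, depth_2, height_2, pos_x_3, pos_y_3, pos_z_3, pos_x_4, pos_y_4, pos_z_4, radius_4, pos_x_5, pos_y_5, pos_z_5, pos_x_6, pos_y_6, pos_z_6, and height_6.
pos_x_1 = 2.5; pos_z_1 = 8.5; pos_x_2 = 5.5; pos_y_2 = 2.5; pos_z_2 = 7.5; depth_2 = 2.5; height_2 = 4; pos_x_3 = 4; pos_y_3 = 10.5; pos_z_3 = 4.5; pos_x_4 = 10; pos_y_4 = 9.5; pos_z_4 = 8; radius_4 = 0.5; pos_x_5 = 8.5; pos_y_5 = 8.5; pos_z_5 = 2.5; pos_x_6 = 4.5; pos_y_6 = 8; pos_z_6 = 3; height_6 = 4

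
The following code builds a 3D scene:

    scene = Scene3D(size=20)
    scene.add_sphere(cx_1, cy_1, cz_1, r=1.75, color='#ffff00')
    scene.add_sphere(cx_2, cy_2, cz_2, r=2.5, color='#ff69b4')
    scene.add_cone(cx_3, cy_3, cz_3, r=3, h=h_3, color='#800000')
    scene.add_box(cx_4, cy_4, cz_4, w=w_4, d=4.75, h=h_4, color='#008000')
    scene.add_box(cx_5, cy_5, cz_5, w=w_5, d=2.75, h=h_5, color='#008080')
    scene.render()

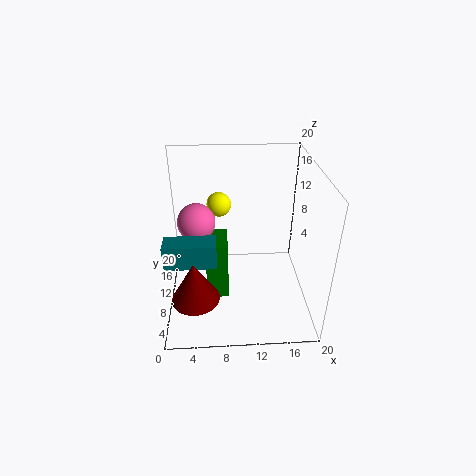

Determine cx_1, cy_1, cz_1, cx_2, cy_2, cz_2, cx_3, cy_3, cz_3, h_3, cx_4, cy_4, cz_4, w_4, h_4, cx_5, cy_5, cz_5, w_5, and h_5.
cx_1 = 7.5; cy_1 = 14; cz_1 = 13.25; cx_2 = 4.5; cy_2 = 9.5; cz_2 = 13; cx_3 = 4.25; cy_3 = 3; cz_3 = 5.75; h_3 = 5.25; cx_4 = 5.5; cy_4 = 7; cz_4 = 2; w_4 = 3; h_4 = 8.5; cx_5 = 0.5; cy_5 = 4.25; cz_5 = 9.25; w_5 = 6.5; h_5 = 3.25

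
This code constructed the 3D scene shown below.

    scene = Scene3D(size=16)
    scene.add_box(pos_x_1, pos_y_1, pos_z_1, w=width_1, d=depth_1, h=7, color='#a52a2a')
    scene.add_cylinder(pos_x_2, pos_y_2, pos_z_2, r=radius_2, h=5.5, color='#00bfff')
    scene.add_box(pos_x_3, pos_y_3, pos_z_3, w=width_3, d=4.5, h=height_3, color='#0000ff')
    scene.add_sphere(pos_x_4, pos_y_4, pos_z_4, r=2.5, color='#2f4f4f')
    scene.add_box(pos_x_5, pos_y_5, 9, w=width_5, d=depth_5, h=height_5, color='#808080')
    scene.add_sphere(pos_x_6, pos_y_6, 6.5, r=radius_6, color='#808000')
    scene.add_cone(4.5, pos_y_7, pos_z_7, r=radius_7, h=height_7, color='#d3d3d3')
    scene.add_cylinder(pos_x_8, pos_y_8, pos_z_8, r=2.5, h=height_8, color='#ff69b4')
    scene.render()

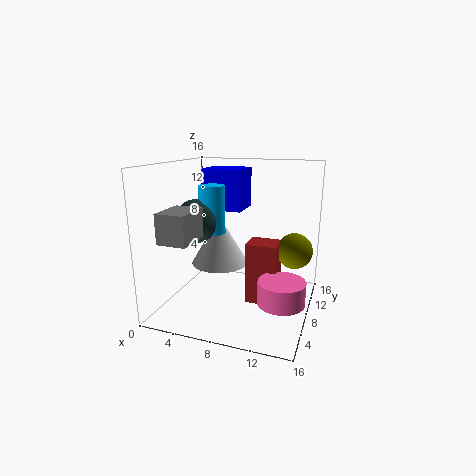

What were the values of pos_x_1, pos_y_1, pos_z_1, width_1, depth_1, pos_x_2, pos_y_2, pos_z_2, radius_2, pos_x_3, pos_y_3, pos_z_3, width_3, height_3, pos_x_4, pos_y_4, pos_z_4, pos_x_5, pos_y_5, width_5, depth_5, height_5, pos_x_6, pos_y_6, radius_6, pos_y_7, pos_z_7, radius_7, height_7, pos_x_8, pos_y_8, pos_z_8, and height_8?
pos_x_1 = 9; pos_y_1 = 7.5; pos_z_1 = 0.5; width_1 = 3.5; depth_1 = 3; pos_x_2 = 4.5; pos_y_2 = 9; pos_z_2 = 8; radius_2 = 1.5; pos_x_3 = 2; pos_y_3 = 11.5; pos_z_3 = 10; width_3 = 5; height_3 = 5; pos_x_4 = 3; pos_y_4 = 8; pos_z_4 = 9.5; pos_x_5 = 2.5; pos_y_5 = 0.5; width_5 = 3; depth_5 = 4; height_5 = 3; pos_x_6 = 14; pos_y_6 = 10; radius_6 = 2; pos_y_7 = 11; pos_z_7 = 3.5; radius_7 = 3.5; height_7 = 6; pos_x_8 = 13.5; pos_y_8 = 6; pos_z_8 = 2; height_8 = 2.5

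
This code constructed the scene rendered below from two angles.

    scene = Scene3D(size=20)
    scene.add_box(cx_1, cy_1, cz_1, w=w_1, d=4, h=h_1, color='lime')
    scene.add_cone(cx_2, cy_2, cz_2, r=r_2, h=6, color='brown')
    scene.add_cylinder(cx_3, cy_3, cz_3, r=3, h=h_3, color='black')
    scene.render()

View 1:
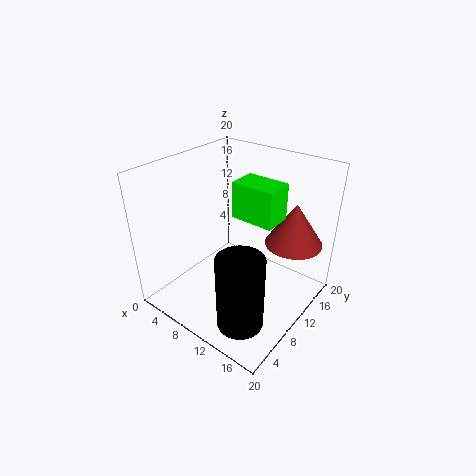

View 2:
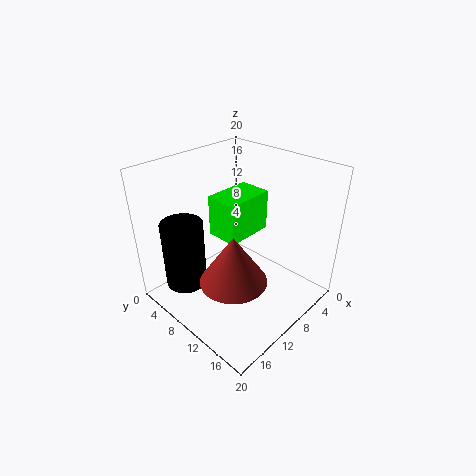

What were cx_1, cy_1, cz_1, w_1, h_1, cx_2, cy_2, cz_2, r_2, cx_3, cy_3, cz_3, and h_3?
cx_1 = 9
cy_1 = 10
cz_1 = 13
w_1 = 6
h_1 = 5
cx_2 = 16
cy_2 = 15
cz_2 = 9
r_2 = 4
cx_3 = 15
cy_3 = 4
cz_3 = 2
h_3 = 10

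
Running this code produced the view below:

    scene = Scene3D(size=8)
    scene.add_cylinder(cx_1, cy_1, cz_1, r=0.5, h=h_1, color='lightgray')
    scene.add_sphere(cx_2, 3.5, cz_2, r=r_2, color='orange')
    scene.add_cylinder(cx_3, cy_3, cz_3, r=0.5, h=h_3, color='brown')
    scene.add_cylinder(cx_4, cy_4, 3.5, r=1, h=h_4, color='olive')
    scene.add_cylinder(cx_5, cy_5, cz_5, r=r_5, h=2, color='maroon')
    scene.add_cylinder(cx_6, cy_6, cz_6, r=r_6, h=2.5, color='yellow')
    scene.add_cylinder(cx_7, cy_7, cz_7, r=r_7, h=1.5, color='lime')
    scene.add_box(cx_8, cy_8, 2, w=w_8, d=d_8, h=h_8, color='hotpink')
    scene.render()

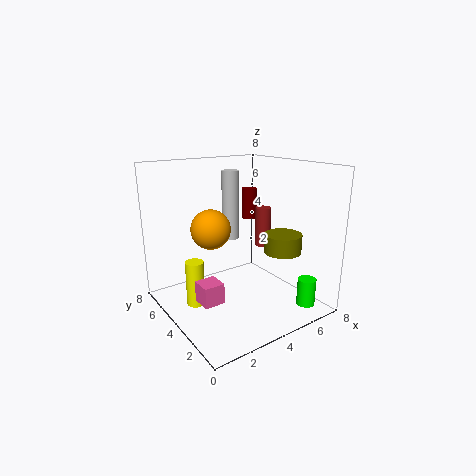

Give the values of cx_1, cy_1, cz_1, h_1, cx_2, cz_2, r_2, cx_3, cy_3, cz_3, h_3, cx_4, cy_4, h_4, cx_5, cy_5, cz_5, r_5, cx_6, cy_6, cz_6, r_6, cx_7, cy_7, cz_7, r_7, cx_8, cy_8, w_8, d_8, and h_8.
cx_1 = 4.5
cy_1 = 5.5
cz_1 = 3.5
h_1 = 4
cx_2 = 2
cz_2 = 5
r_2 = 1
cx_3 = 7
cy_3 = 5.5
cz_3 = 2.5
h_3 = 2.5
cx_4 = 5.5
cy_4 = 2
h_4 = 1
cx_5 = 7
cy_5 = 7
cz_5 = 4
r_5 = 0.5
cx_6 = 1.5
cy_6 = 4.5
cz_6 = 0.5
r_6 = 0.5
cx_7 = 6.5
cy_7 = 1
cz_7 = 0.5
r_7 = 0.5
cx_8 = 0.5
cy_8 = 1.5
w_8 = 1
d_8 = 1
h_8 = 1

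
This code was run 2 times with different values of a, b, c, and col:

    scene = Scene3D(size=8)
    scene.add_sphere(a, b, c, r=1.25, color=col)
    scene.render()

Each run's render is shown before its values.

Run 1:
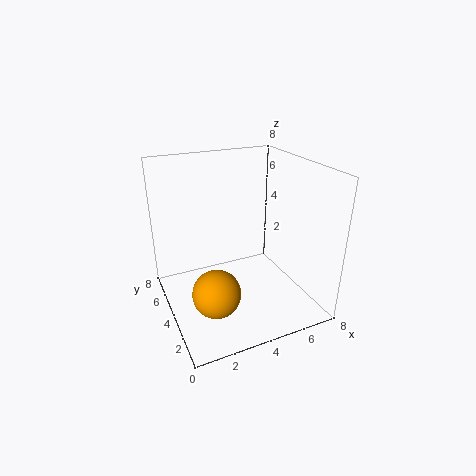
a = 2, b = 2.25, c = 2, col = 'orange'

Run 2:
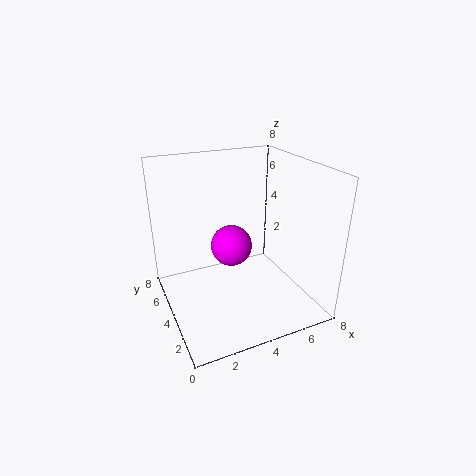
a = 4.25, b = 5.5, c = 2.75, col = 'magenta'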